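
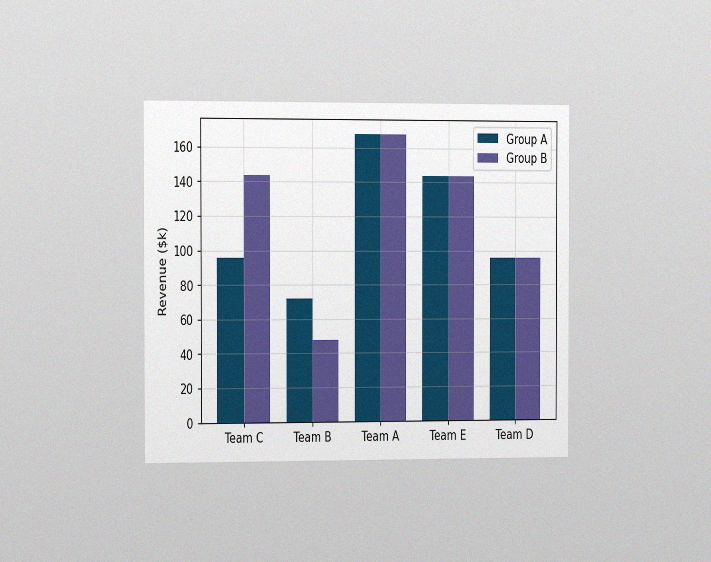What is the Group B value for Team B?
The chart is viewed slightly from the left, with some photo noise. The Group B bar at Team B reaches $48k on the y-axis.

$48k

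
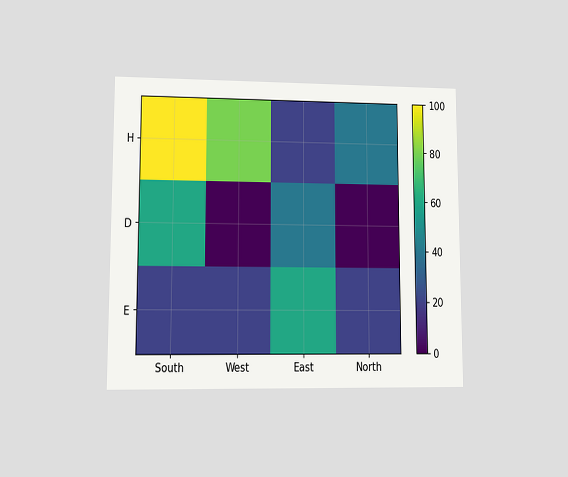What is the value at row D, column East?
40

The chart is viewed at a slight angle. Matching cell (D, East) against the colorbar gives 40.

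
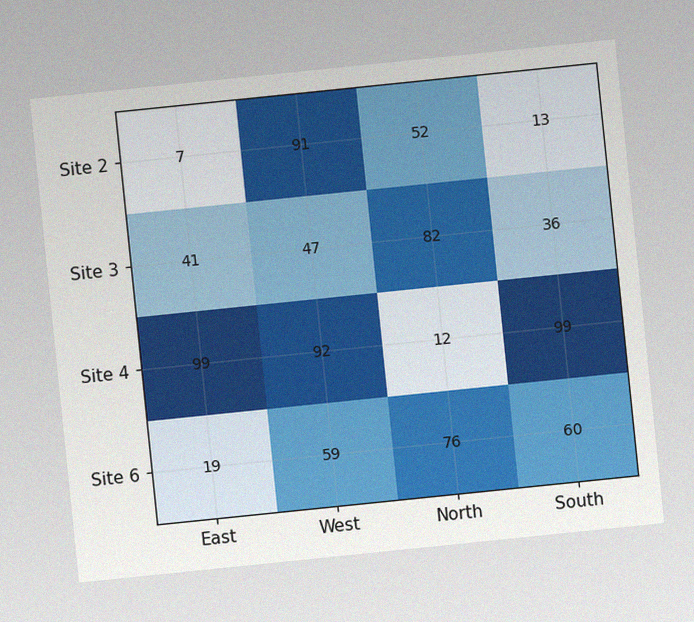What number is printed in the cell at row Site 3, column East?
41

The chart is tilted about 6° counter-clockwise, with some photo noise. The (Site 3, East) cell reads 41.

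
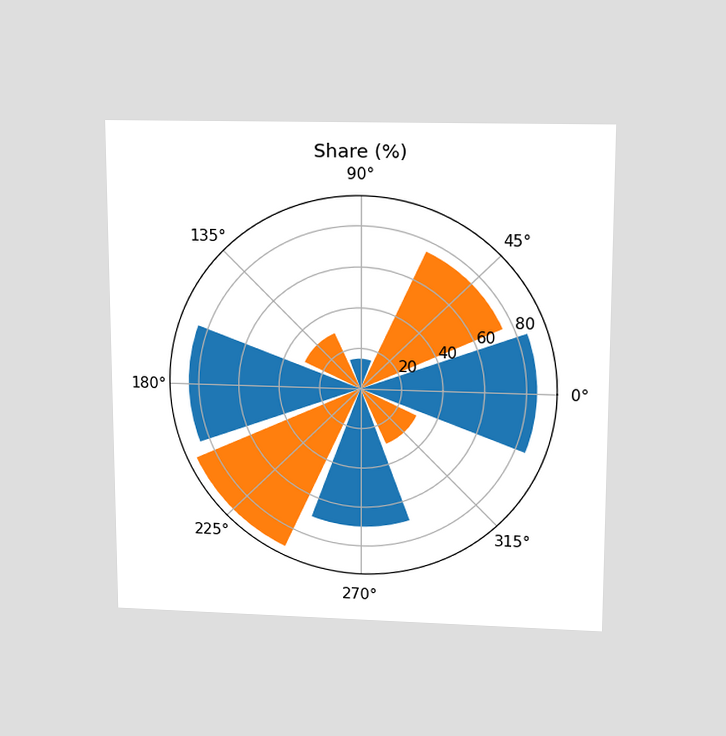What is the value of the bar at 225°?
The chart is viewed slightly from above. The bar at 225° reaches 90% on the radial axis.

90%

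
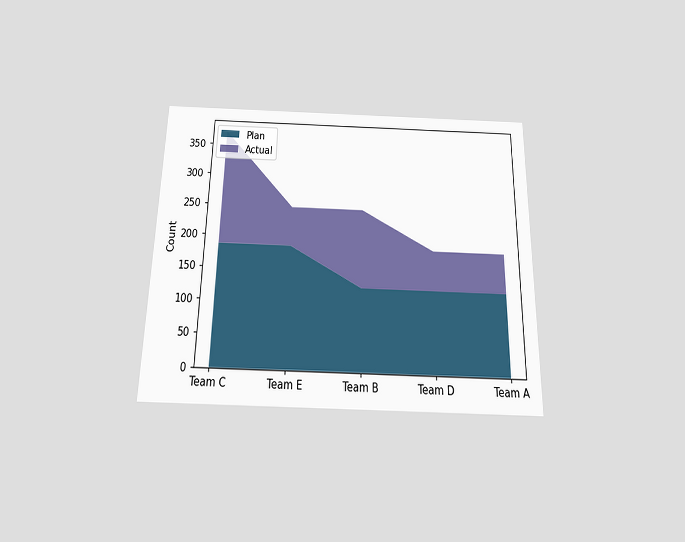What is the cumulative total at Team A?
186

The chart is viewed slightly from below. The stacked total at Team A reaches 186.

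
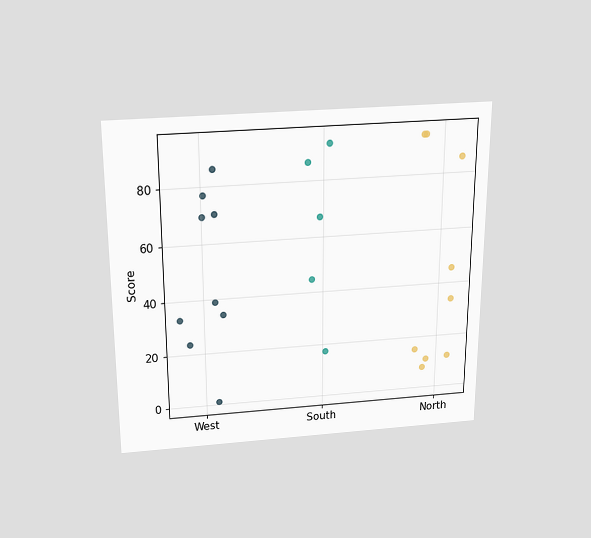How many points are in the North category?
The chart is viewed slightly from above. Counting the markers in the North column gives 9.

9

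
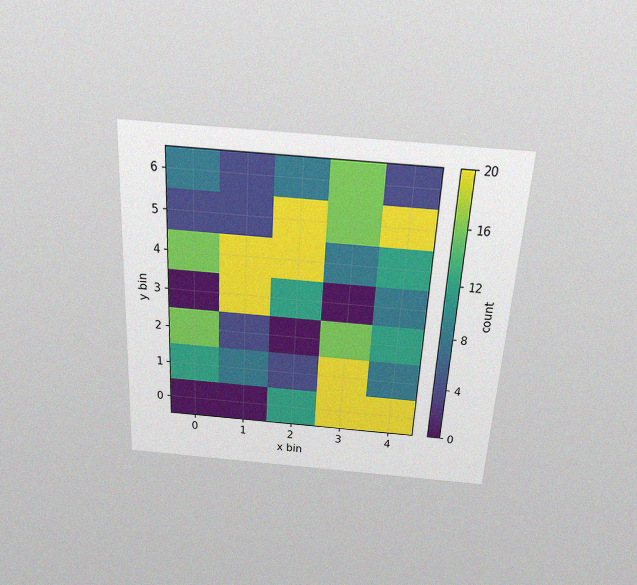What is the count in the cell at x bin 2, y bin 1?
4

The chart is tilted about 3° clockwise and viewed slightly from above, with some photo noise. Matching the cell (2, 1) against the colorbar gives 4.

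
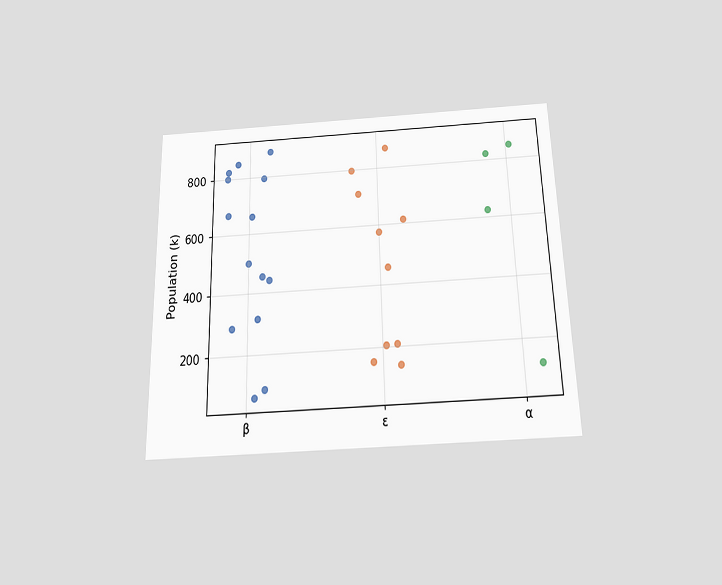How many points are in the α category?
The chart is viewed slightly from below. Counting the markers in the α column gives 4.

4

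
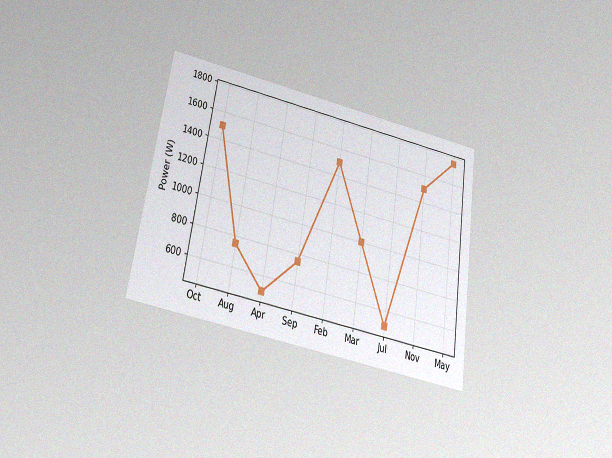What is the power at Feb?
The chart is tilted about 9° clockwise and viewed slightly from below, with some photo noise. At Feb, the line is at 1500W.

1500W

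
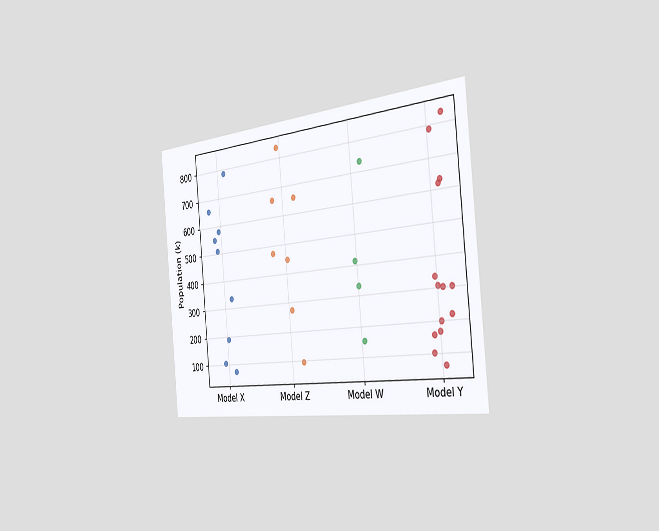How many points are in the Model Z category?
The chart is tilted about 5° counter-clockwise and viewed slightly from the right. Counting the markers in the Model Z column gives 7.

7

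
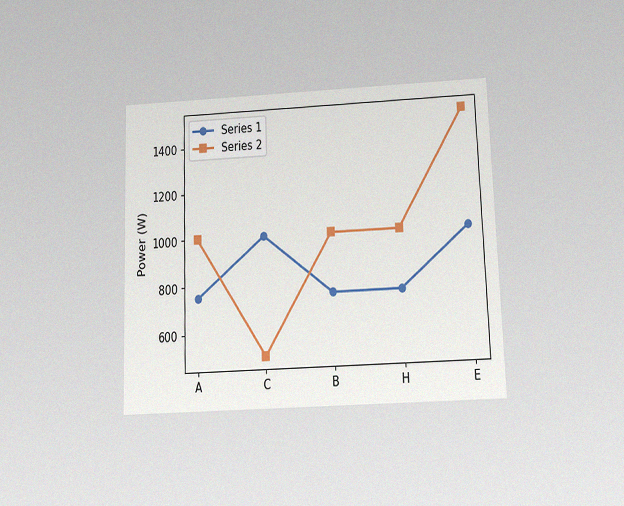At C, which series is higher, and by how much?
The chart is viewed slightly from below, with some photo noise. At C, Series 1 sits above the other line by 500W.

Series 1, by 500W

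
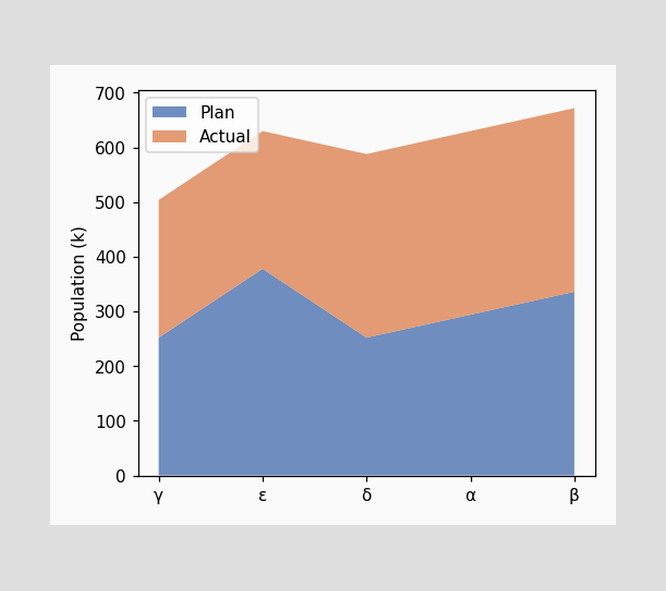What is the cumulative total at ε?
630k

The stacked total at ε reaches 630k.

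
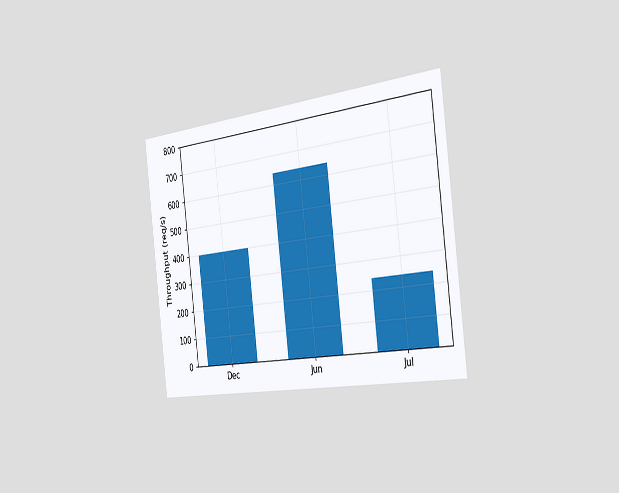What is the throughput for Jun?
The chart is tilted about 7° counter-clockwise and viewed slightly from the right. Reading along the chart's y-axis, the Jun bar reaches 640req/s.

640req/s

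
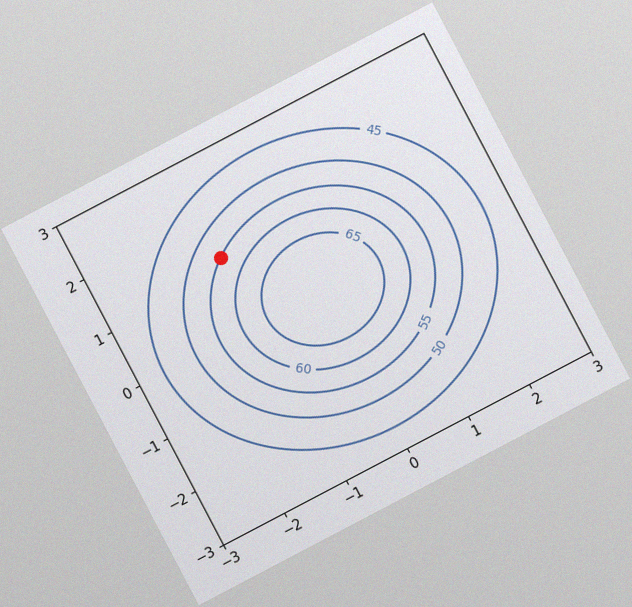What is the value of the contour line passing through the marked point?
55

The chart is tilted about 28° counter-clockwise, with some photo noise. The marked point sits on the contour labelled 55.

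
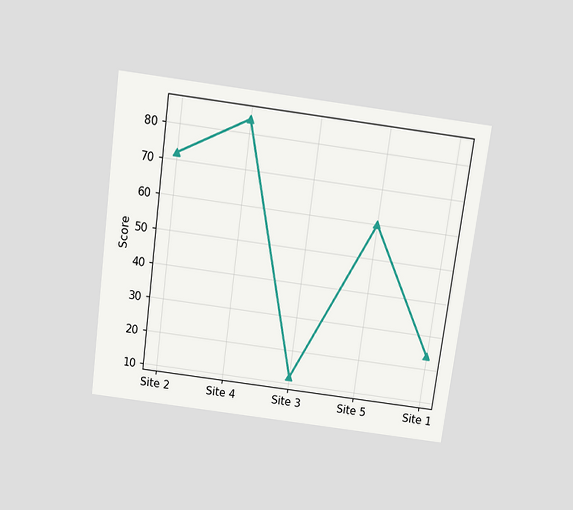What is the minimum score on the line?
The chart is tilted about 8° clockwise and viewed slightly from above. The lowest point is at Site 3, and reading across to the y-axis gives 12.

12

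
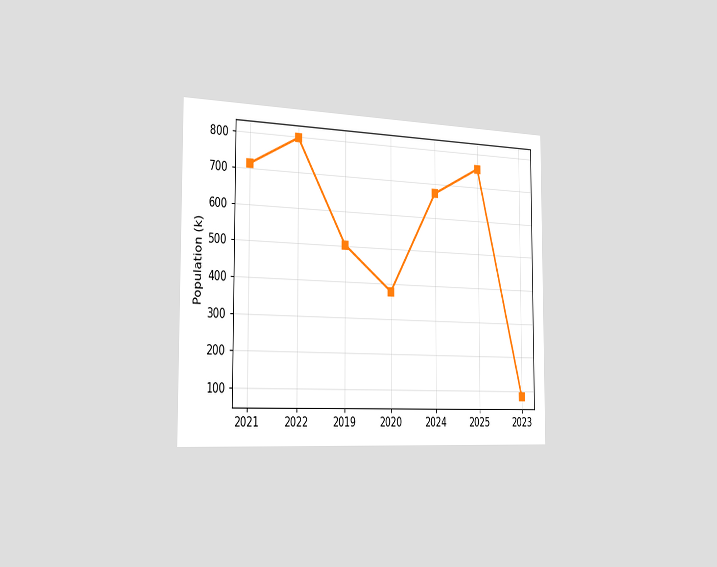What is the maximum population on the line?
The chart is viewed slightly from the left. The highest point is at 2022, and reading across to the y-axis gives 798k.

798k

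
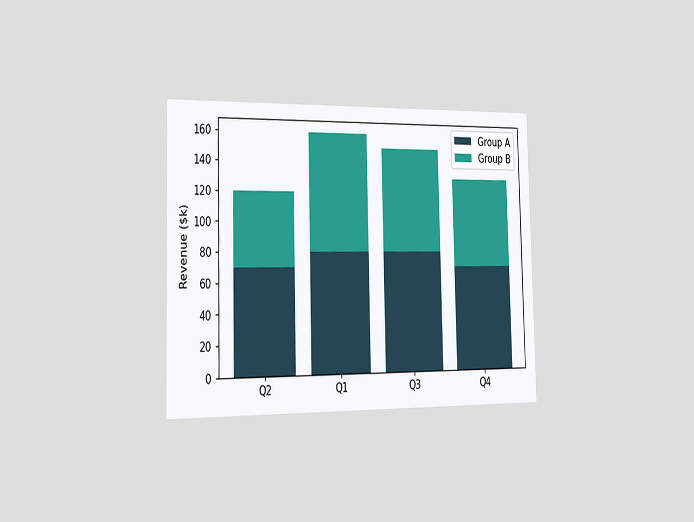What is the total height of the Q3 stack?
$150k

The chart is viewed slightly from the left. The Q3 stack's top reaches $150k on the y-axis.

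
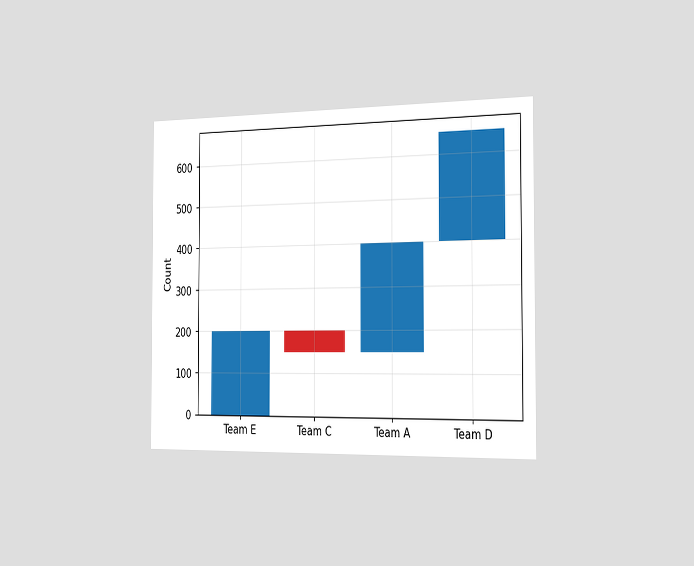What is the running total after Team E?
200

The chart is viewed slightly from the right. After Team E the running total reaches 200.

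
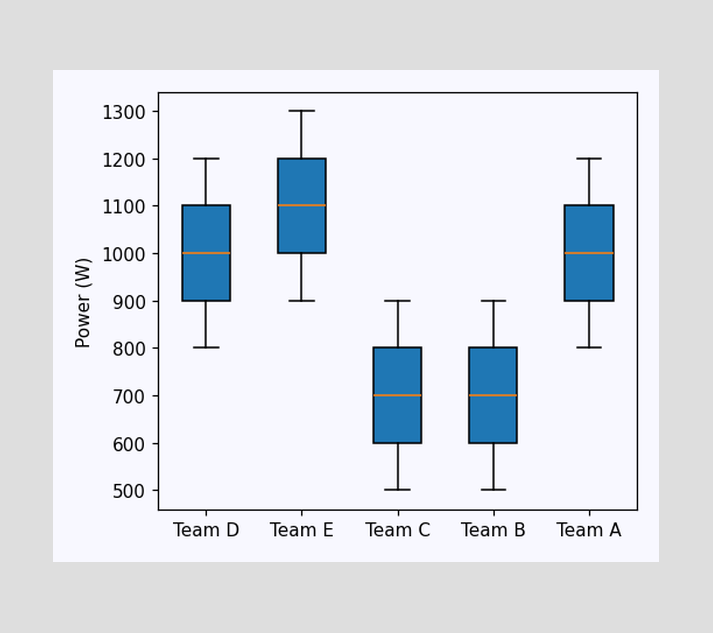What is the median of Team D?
1000W

The median line in the Team D box sits at 1000W.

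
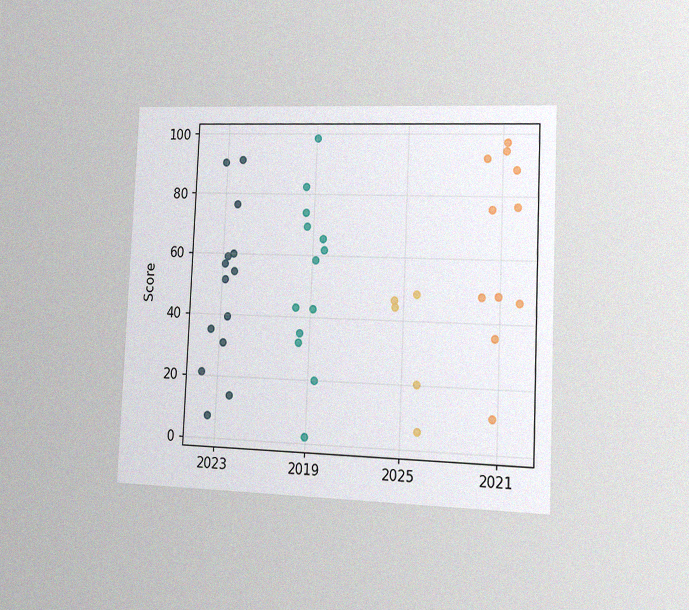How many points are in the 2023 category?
The chart is tilted about 3° clockwise and viewed slightly from the right, with some photo noise. Counting the markers in the 2023 column gives 14.

14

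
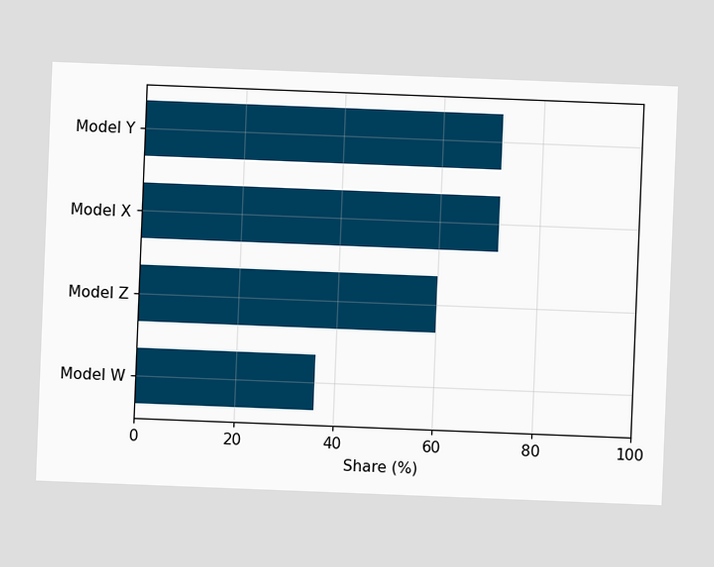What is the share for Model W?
The chart is tilted about 2° clockwise. Reading along the chart's x-axis, the Model W bar reaches 36%.

36%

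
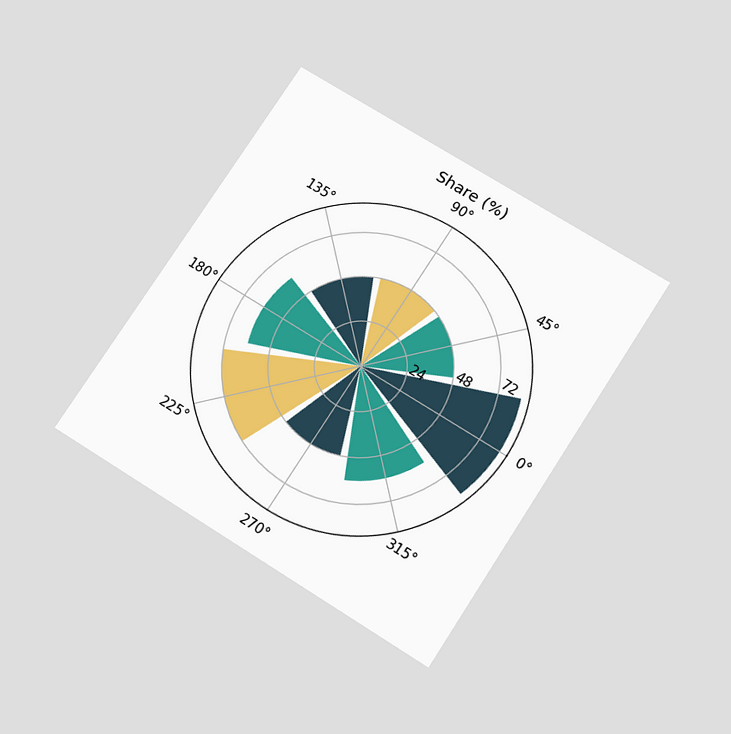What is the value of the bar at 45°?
48%

The chart is tilted about 33° clockwise and viewed slightly from below. The bar at 45° reaches 48% on the radial axis.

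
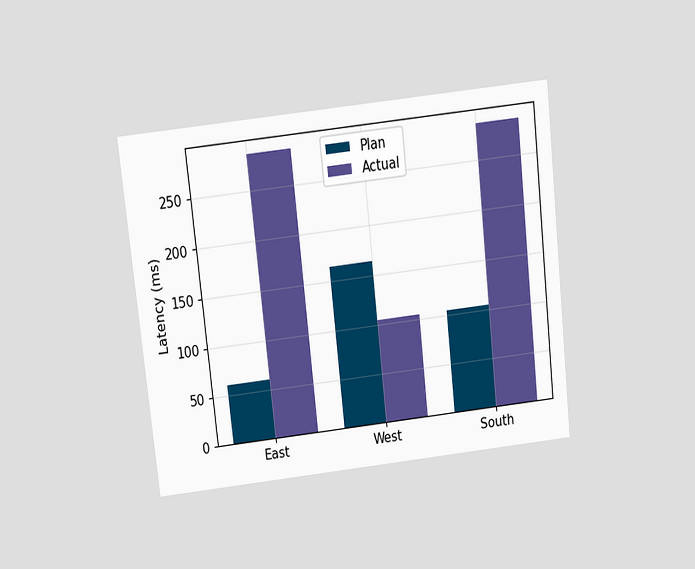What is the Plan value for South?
The chart is tilted about 6° counter-clockwise and viewed slightly from above. The Plan bar at South reaches 105ms on the y-axis.

105ms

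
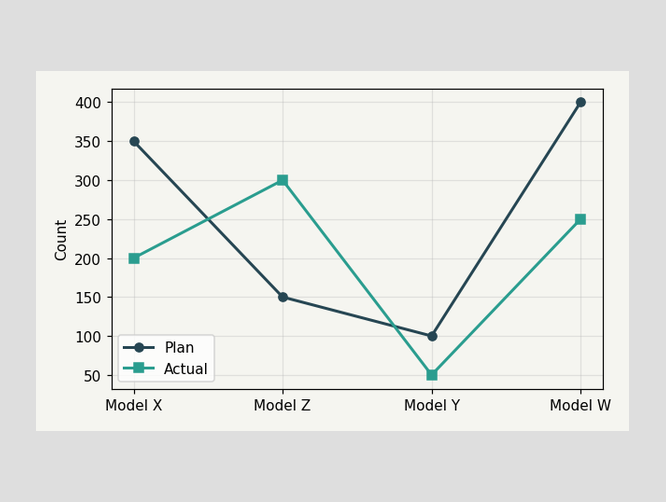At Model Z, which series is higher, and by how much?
Actual, by 150

At Model Z, Actual sits above the other line by 150.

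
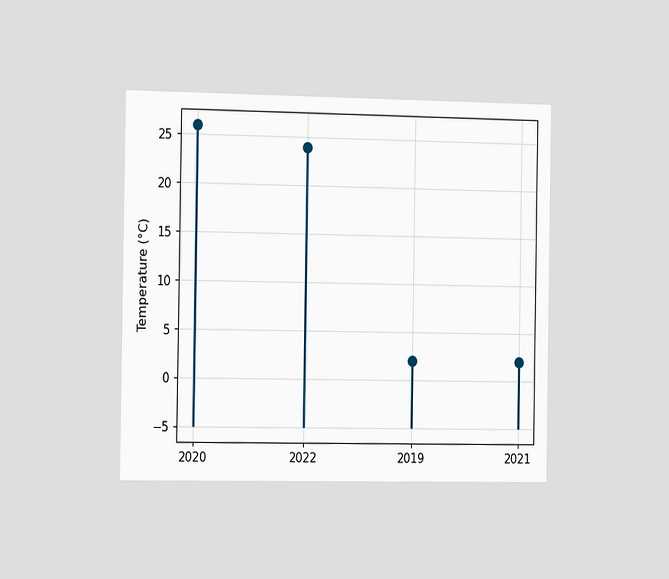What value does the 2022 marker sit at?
The chart is viewed slightly from the left. The 2022 marker sits at 24°C.

24°C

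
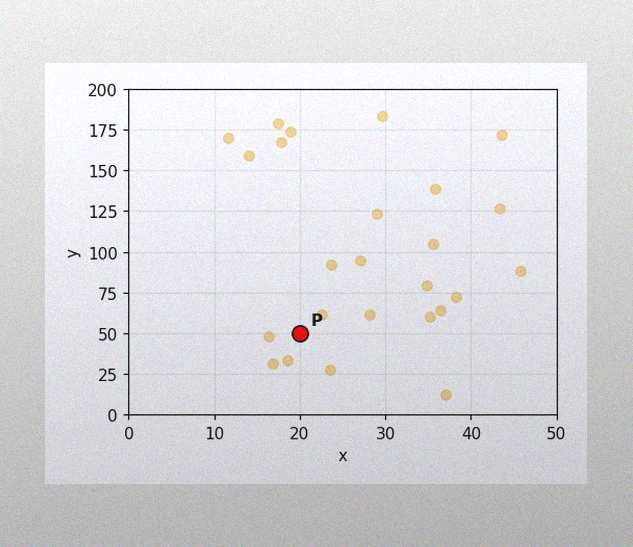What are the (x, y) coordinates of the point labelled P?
(20, 50)

The image has some photo noise and uneven lighting. Following the gridlines from P to each axis, P sits at (20, 50).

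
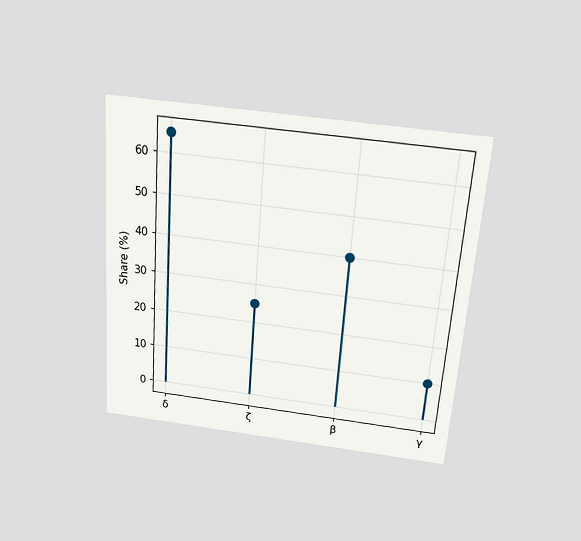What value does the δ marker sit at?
65%

The chart is tilted about 4° clockwise and viewed slightly from above. The δ marker sits at 65%.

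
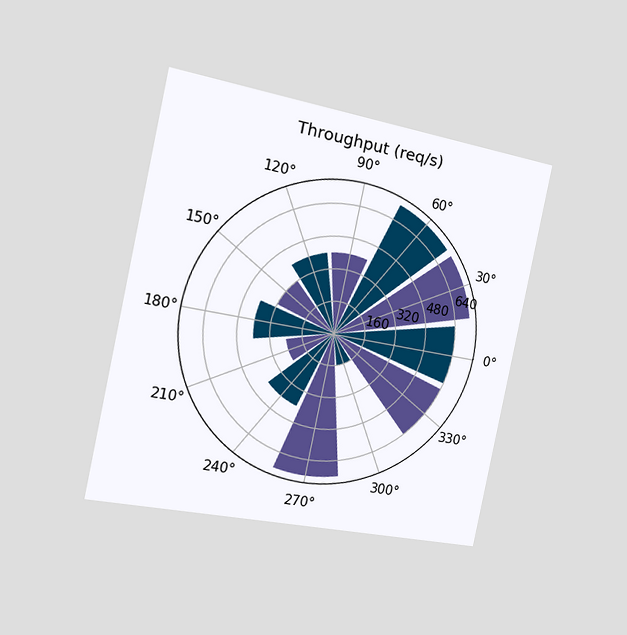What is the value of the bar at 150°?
320req/s

The chart is tilted about 12° clockwise and viewed slightly from the left. The bar at 150° reaches 320req/s on the radial axis.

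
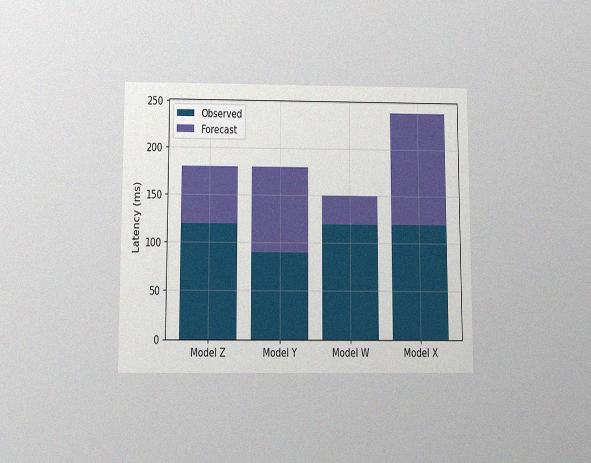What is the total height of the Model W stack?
The chart is viewed slightly from below, with some photo noise. The Model W stack's top reaches 150ms on the y-axis.

150ms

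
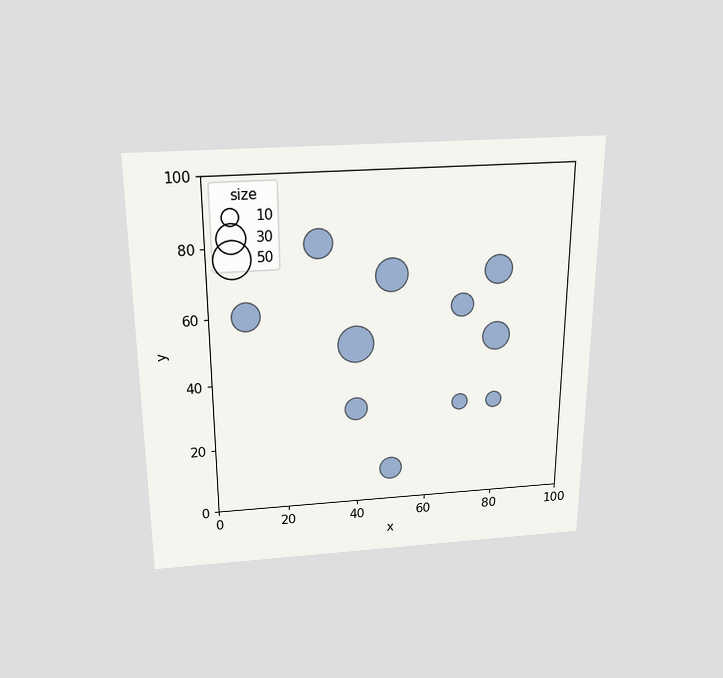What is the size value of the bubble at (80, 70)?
30

The chart is viewed slightly from above. Matching the bubble at (80, 70) against the size legend gives 30.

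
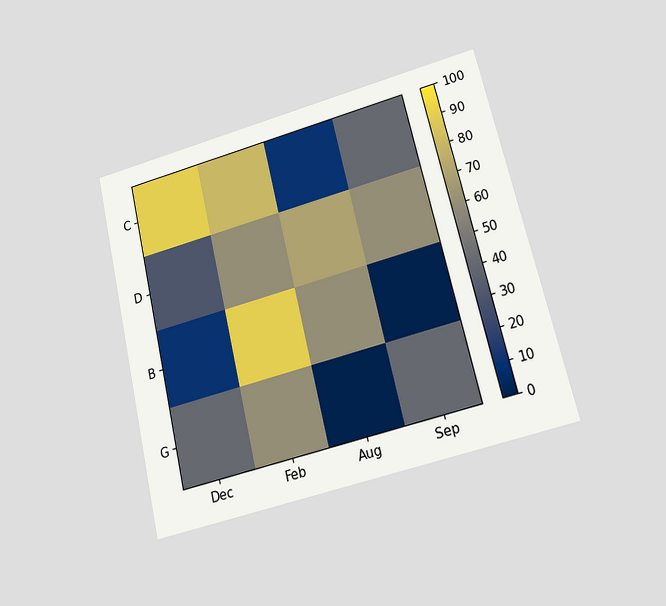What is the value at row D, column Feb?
The chart is tilted about 14° counter-clockwise and viewed at a slight angle. Matching cell (D, Feb) against the colorbar gives 60.

60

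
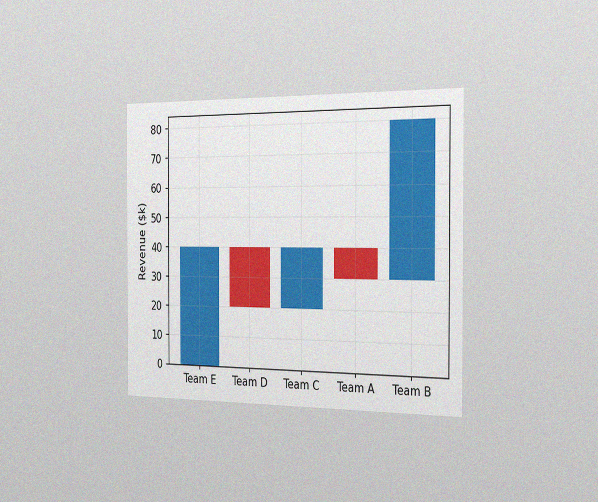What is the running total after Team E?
The chart is viewed slightly from the right, with some photo noise. After Team E the running total reaches $40k.

$40k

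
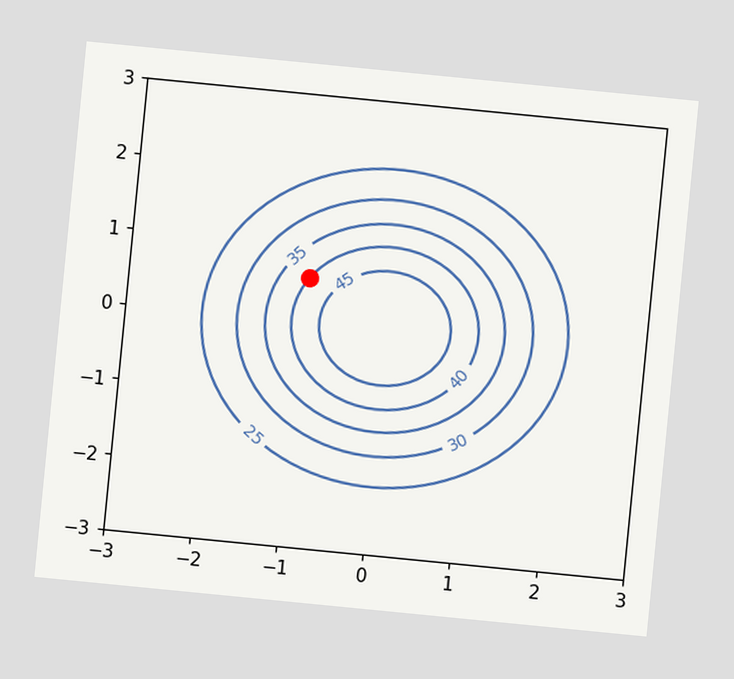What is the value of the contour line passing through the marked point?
The chart is tilted about 6° clockwise. The marked point sits on the contour labelled 40.

40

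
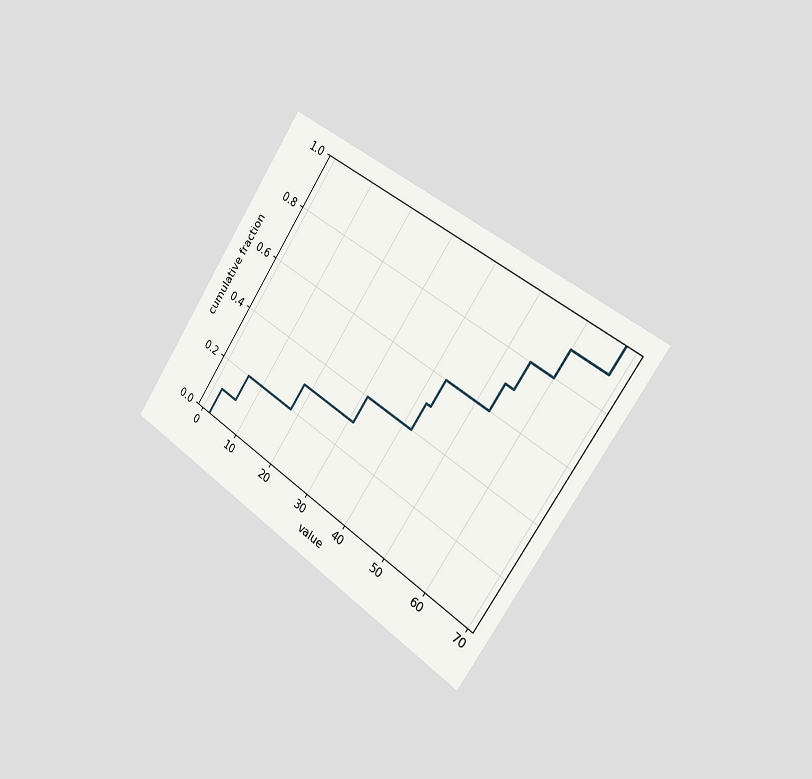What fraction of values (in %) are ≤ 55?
The chart is tilted about 34° clockwise and viewed slightly from the right. At x=55 the ECDF step is at 80%.

80%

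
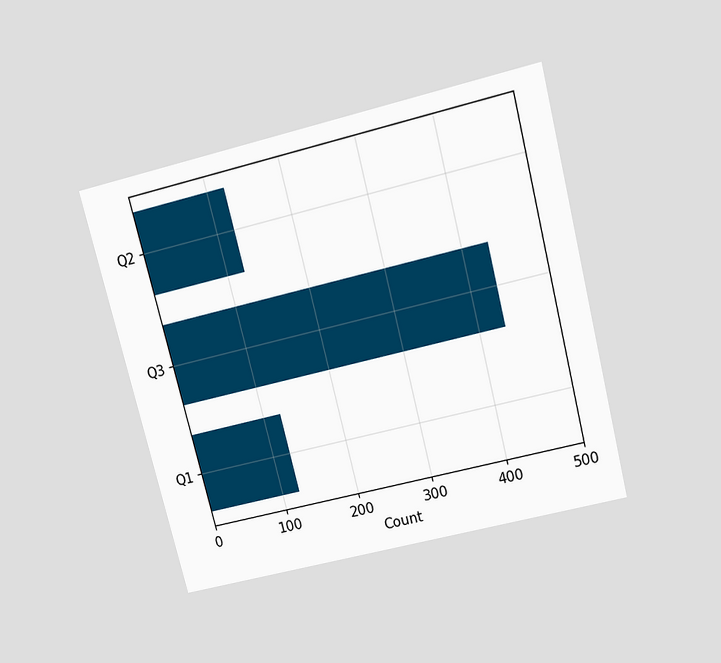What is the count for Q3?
434

The chart is tilted about 14° counter-clockwise and viewed slightly from above. Reading along the chart's x-axis, the Q3 bar reaches 434.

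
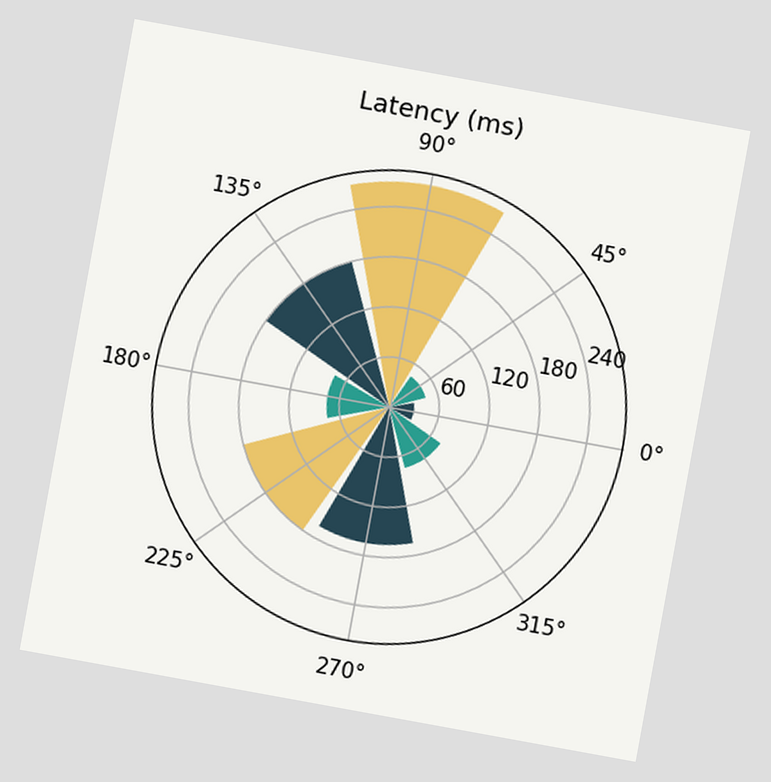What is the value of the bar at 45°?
45ms

The chart is tilted about 10° clockwise. The bar at 45° reaches 45ms on the radial axis.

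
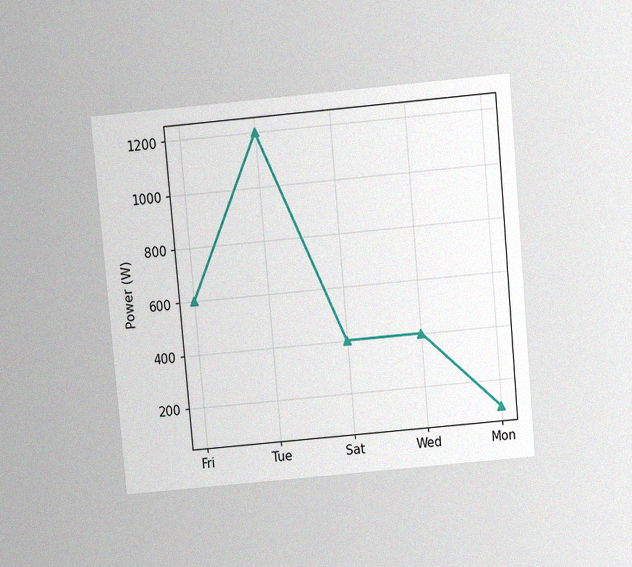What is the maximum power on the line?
1200W

The chart is tilted about 5° counter-clockwise and viewed slightly from above, with some photo noise. The highest point is at Tue, and reading across to the y-axis gives 1200W.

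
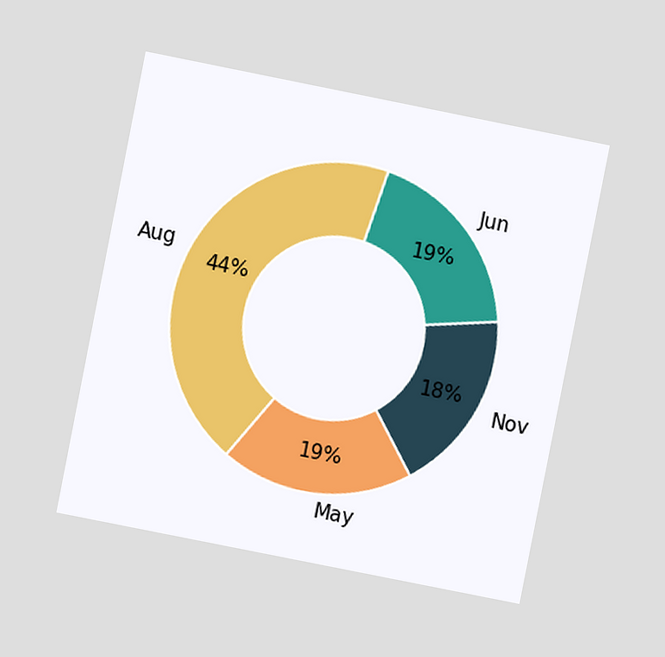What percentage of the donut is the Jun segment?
The chart is tilted about 11° clockwise and viewed at a slight angle. The Jun segment takes up 19% of the ring.

19%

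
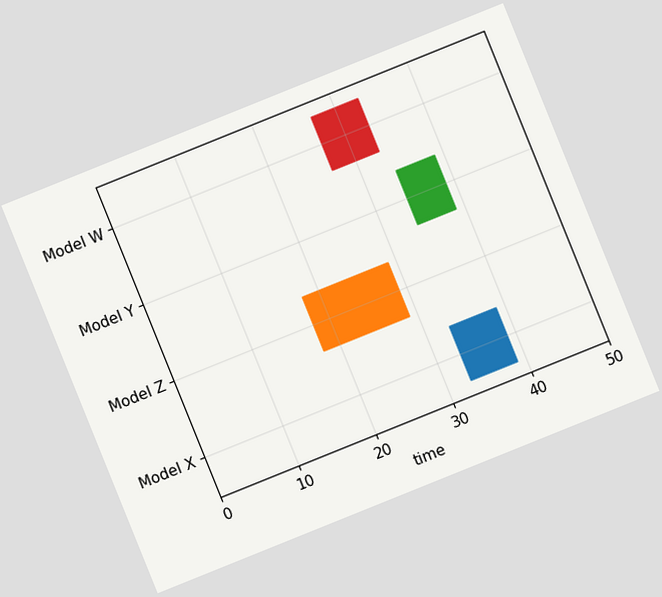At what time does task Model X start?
The chart is tilted about 22° counter-clockwise. The Model X bar begins at t=33.

33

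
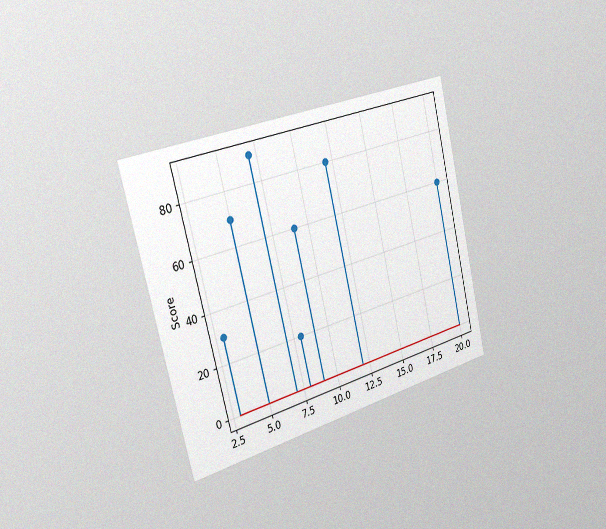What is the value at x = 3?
30

The chart is tilted about 14° counter-clockwise and viewed slightly from the left, with some photo noise. The stem at x=3 reaches 30.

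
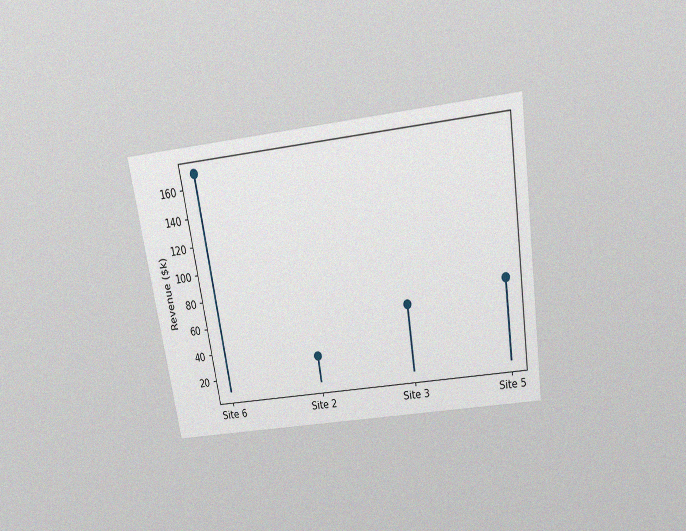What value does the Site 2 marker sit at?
The chart is tilted about 9° counter-clockwise and viewed slightly from above, with some photo noise. The Site 2 marker sits at $30k.

$30k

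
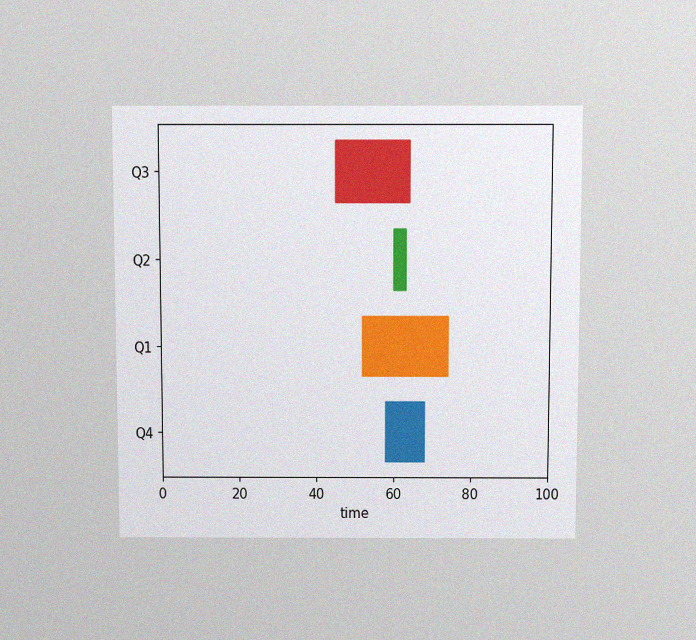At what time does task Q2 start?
The chart is viewed slightly from above, with some photo noise. The Q2 bar begins at t=60.

60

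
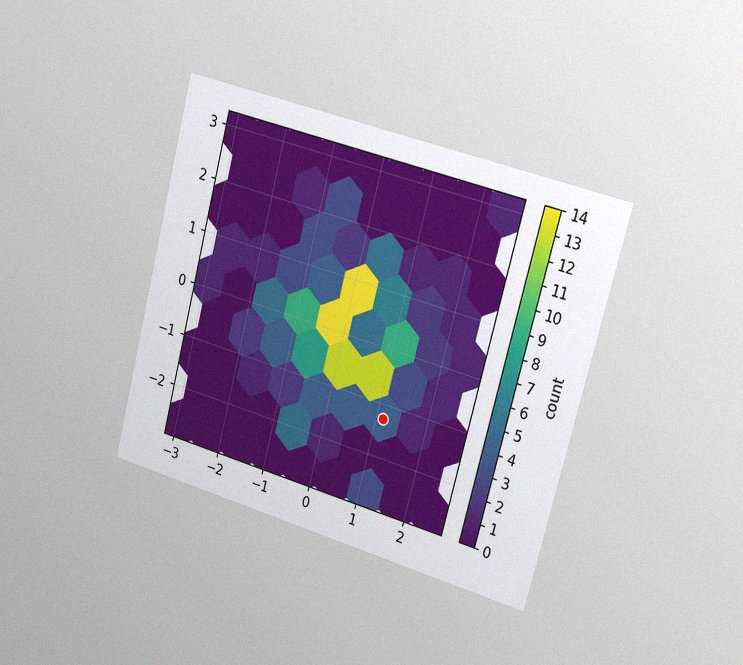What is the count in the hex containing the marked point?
4

The chart is tilted about 15° clockwise and viewed slightly from the right, with some photo noise. The marked hex reads 4 on the colorbar.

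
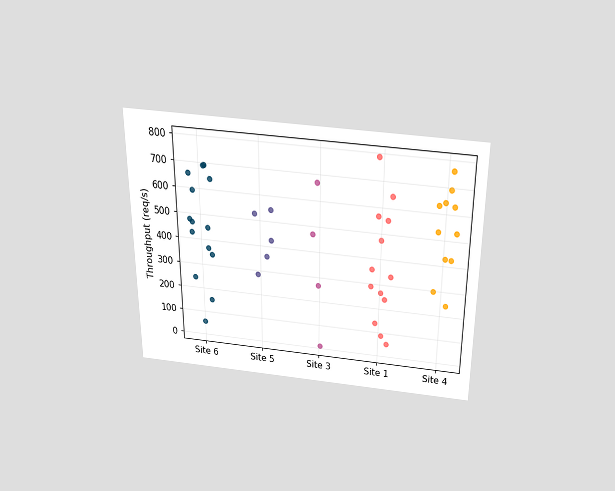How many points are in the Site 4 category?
The chart is viewed slightly from above. Counting the markers in the Site 4 column gives 11.

11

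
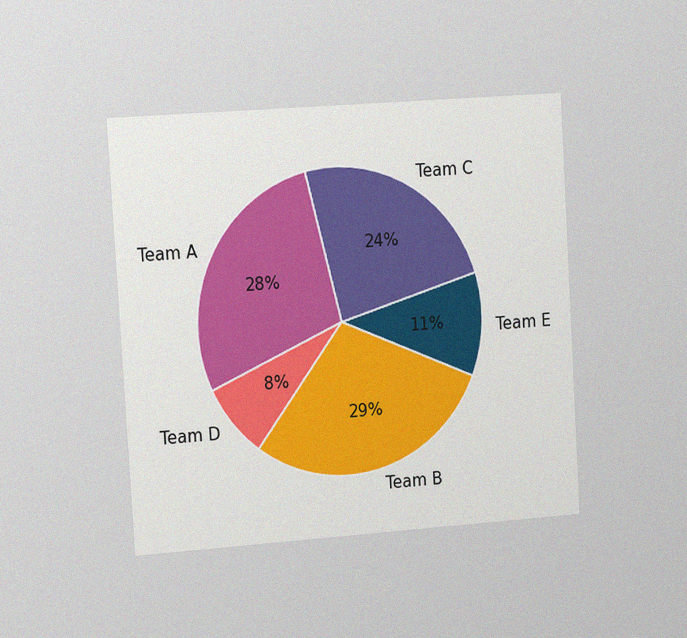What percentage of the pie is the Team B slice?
The chart is tilted about 3° counter-clockwise and viewed slightly from the left, with some photo noise. The Team B slice takes up 29% of the pie.

29%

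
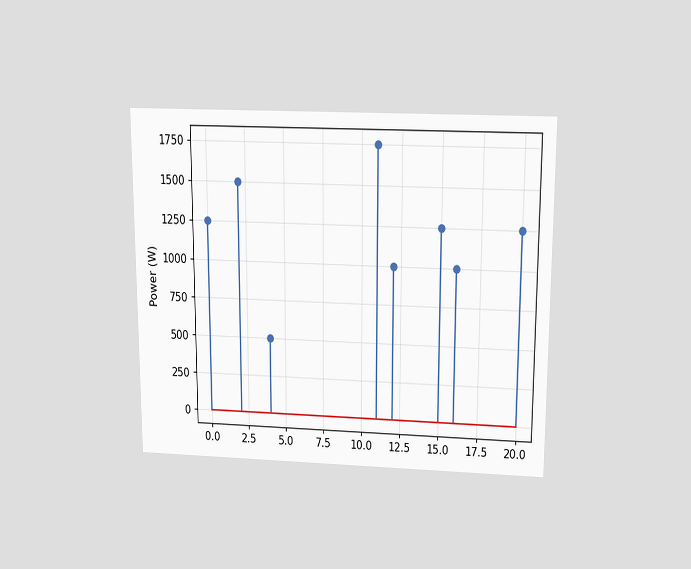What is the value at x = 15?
1250W

The chart is viewed slightly from above. The stem at x=15 reaches 1250W.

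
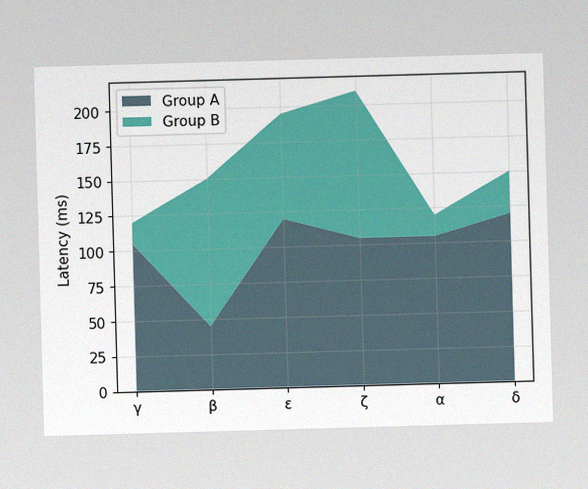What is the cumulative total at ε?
The image has some photo noise and uneven lighting. The stacked total at ε reaches 195ms.

195ms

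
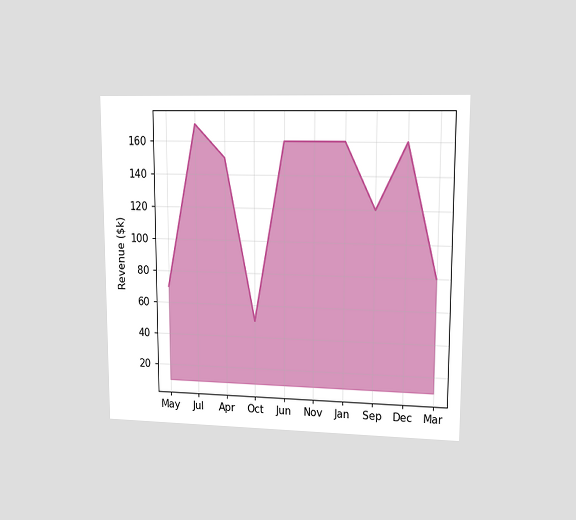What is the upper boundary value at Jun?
$160k

The chart is viewed at a slight angle. At Jun the upper boundary is at $160k.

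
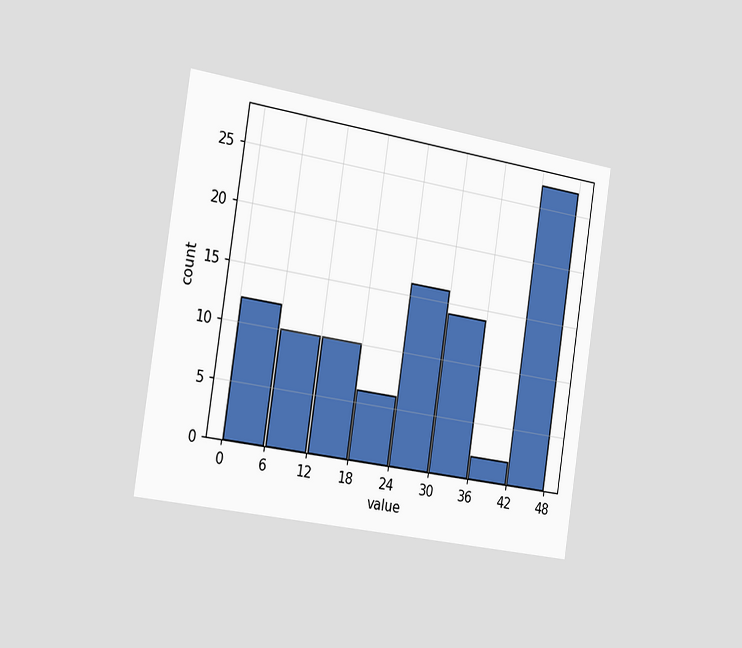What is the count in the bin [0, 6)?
The chart is tilted about 9° clockwise and viewed slightly from the left. The [0, 6) bin has height 12.

12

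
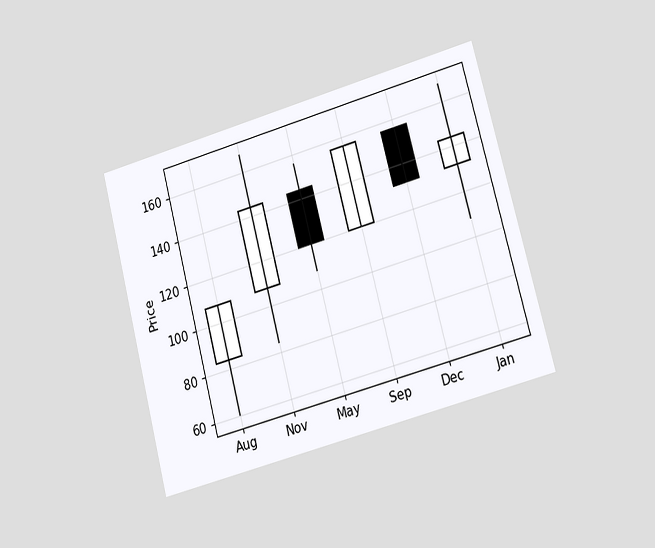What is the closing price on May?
120

The chart is tilted about 15° counter-clockwise and viewed at a slight angle. The May candle closes at 120.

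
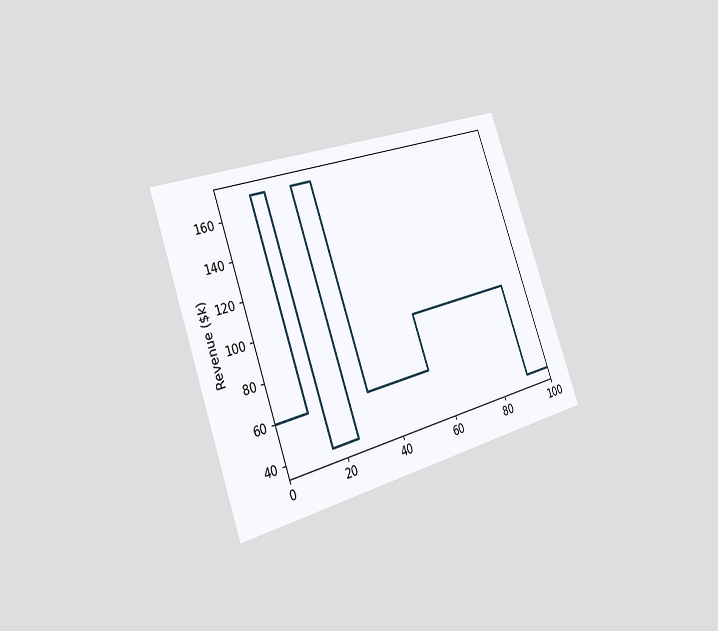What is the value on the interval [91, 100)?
The chart is tilted about 19° counter-clockwise and viewed slightly from the left. On [91, 100) the step sits at $40k.

$40k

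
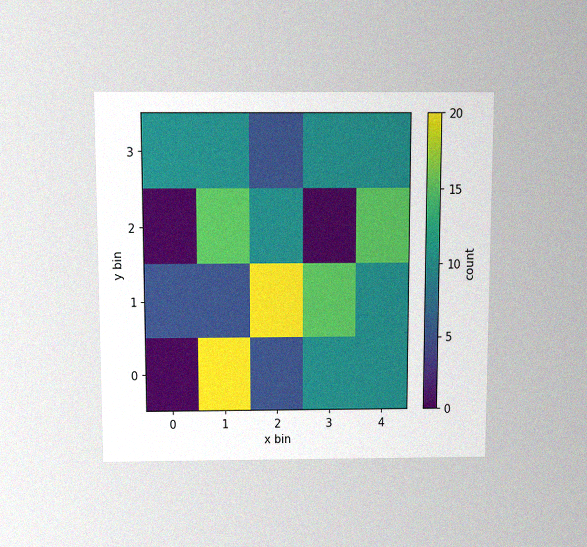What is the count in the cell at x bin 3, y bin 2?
The chart is viewed slightly from above, with some photo noise. Matching the cell (3, 2) against the colorbar gives 0.

0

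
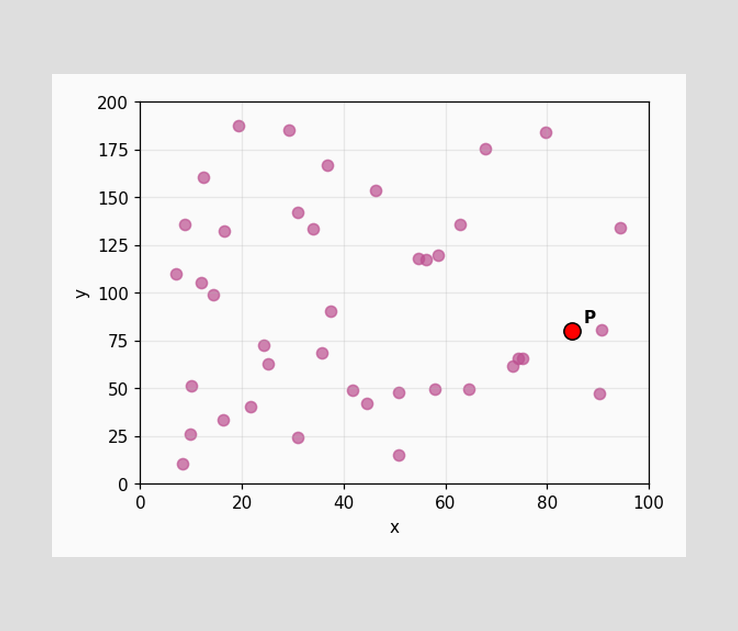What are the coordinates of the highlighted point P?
Following the gridlines from P to each axis, P sits at (85, 80).

(85, 80)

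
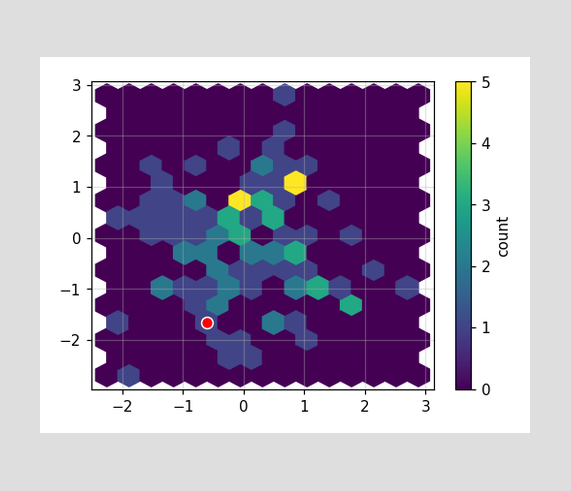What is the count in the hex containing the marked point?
1

The marked hex reads 1 on the colorbar.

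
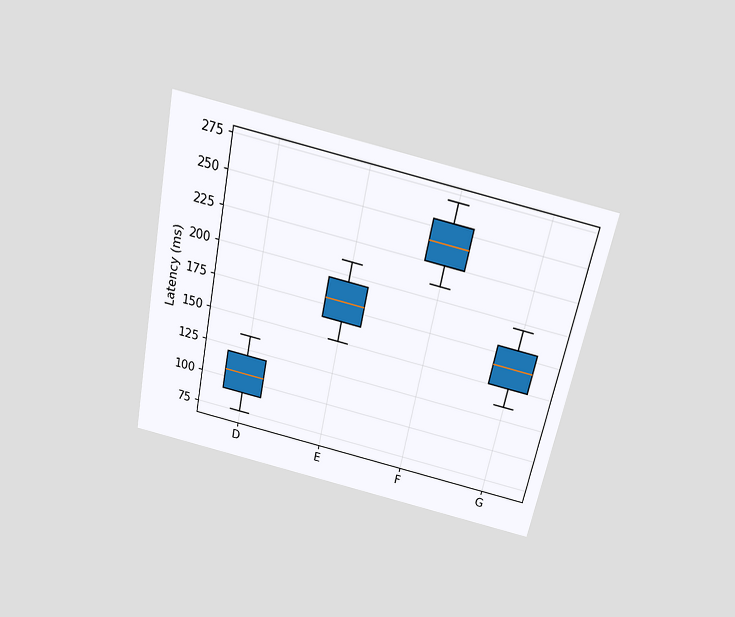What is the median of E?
The chart is tilted about 12° clockwise and viewed slightly from above. The median line in the E box sits at 180ms.

180ms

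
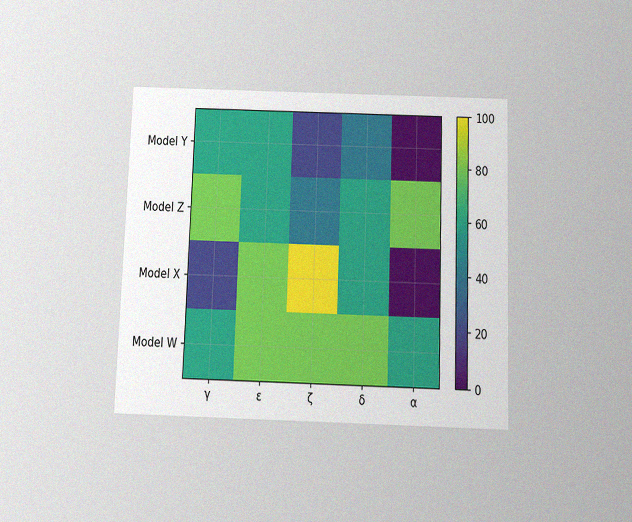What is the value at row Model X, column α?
0

The chart is viewed slightly from below, with some photo noise. Matching cell (Model X, α) against the colorbar gives 0.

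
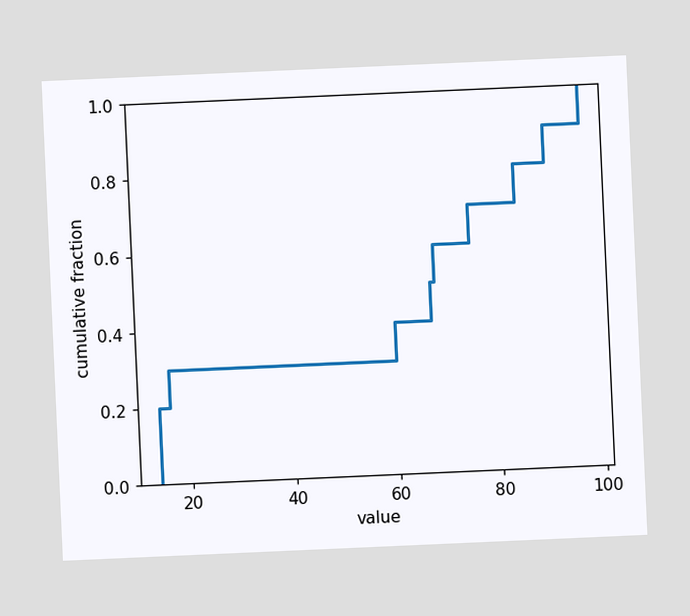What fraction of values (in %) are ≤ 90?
90%

The chart is tilted about 3° counter-clockwise. At x=90 the ECDF step is at 90%.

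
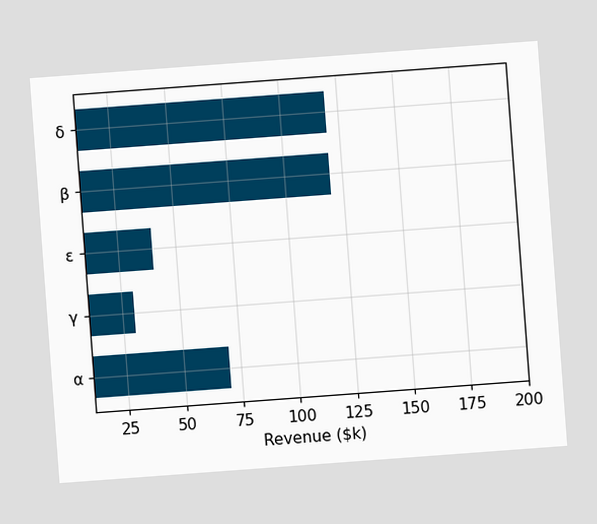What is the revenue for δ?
$120k

The chart is tilted about 4° counter-clockwise. Reading along the chart's x-axis, the δ bar reaches $120k.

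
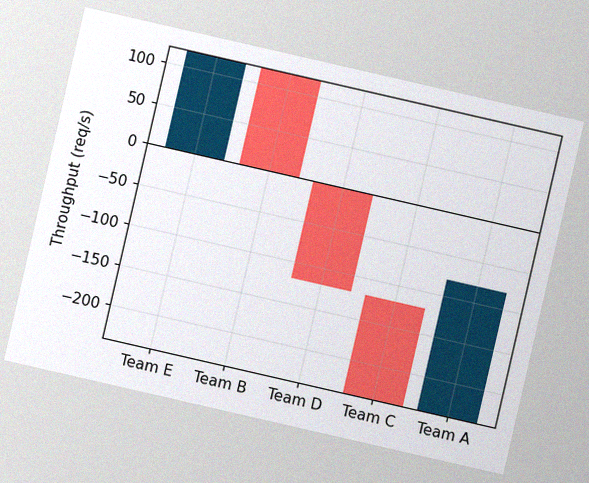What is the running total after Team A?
-80req/s

The chart is tilted about 13° clockwise, with some photo noise. After Team A the running total reaches -80req/s.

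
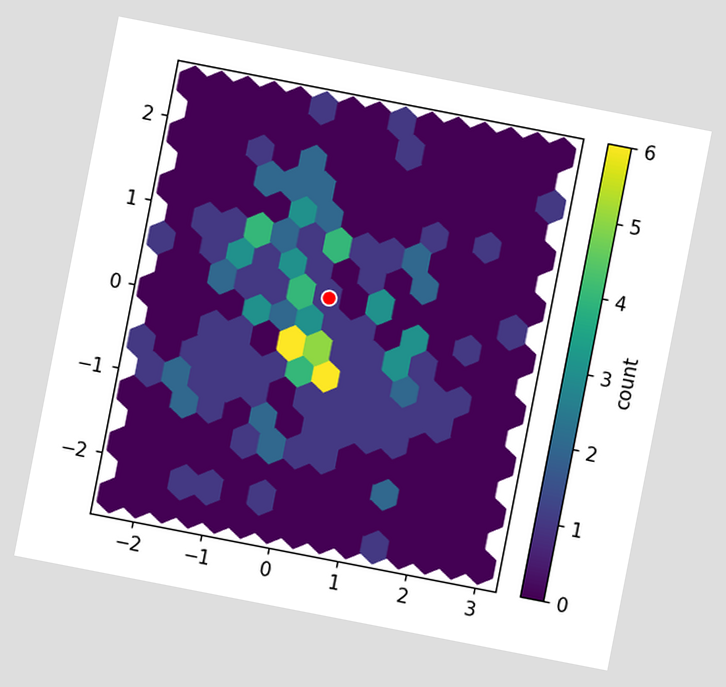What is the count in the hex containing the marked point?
1

The chart is tilted about 11° clockwise. The marked hex reads 1 on the colorbar.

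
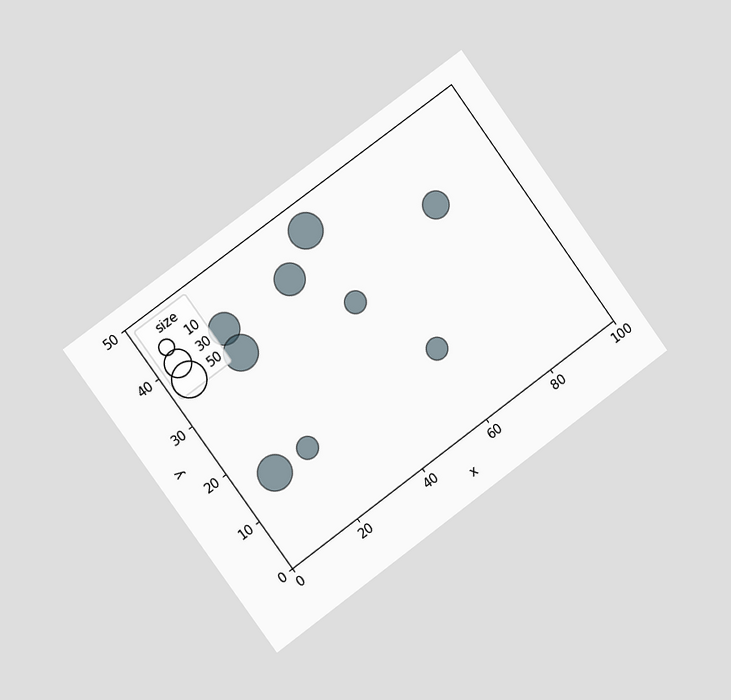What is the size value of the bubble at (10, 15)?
The chart is tilted about 36° counter-clockwise and viewed slightly from the left. Matching the bubble at (10, 15) against the size legend gives 50.

50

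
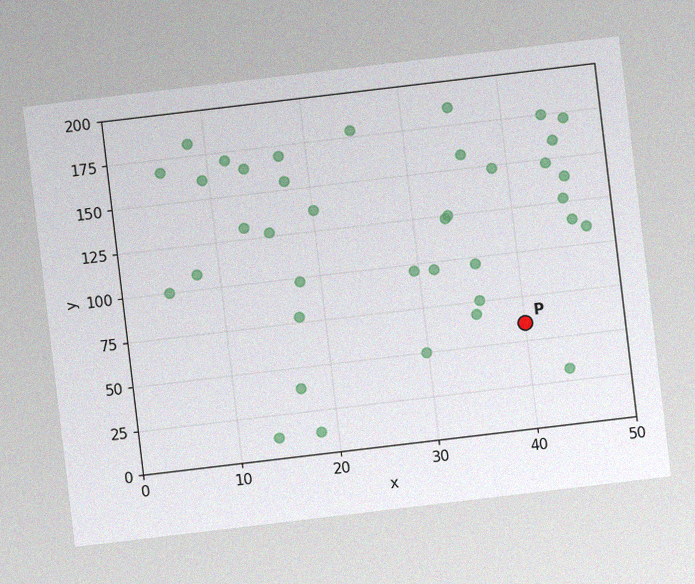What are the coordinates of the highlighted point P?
The chart is tilted about 7° counter-clockwise, with some photo noise. Following the gridlines from P to each axis, P sits at (40, 60).

(40, 60)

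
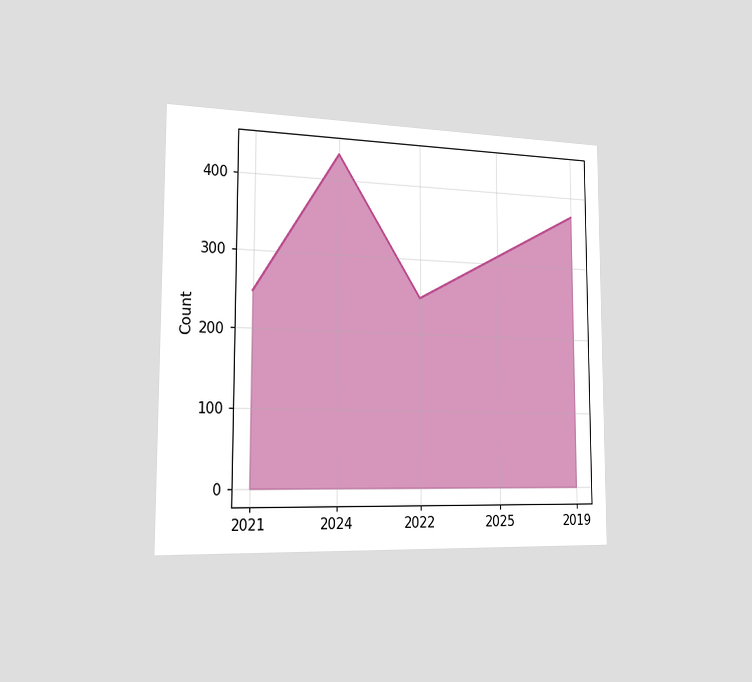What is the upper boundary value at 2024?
434

The chart is viewed slightly from the left. At 2024 the upper boundary is at 434.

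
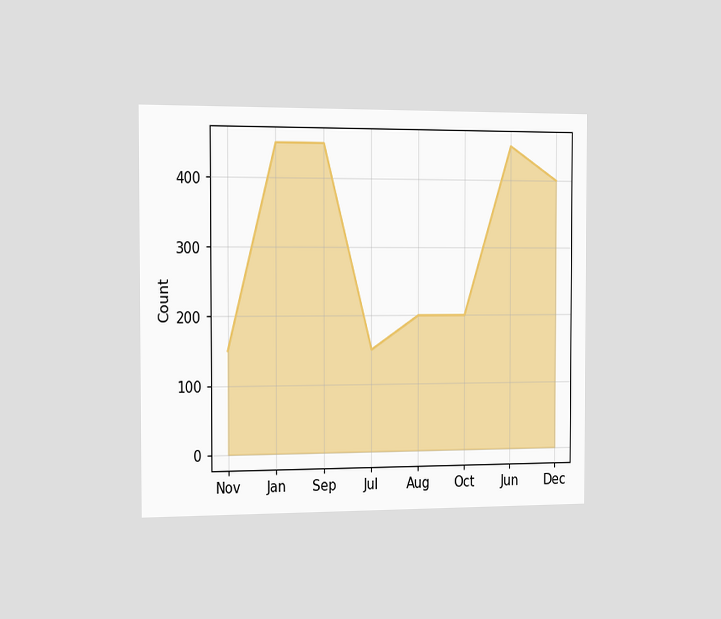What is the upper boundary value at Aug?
200

The chart is viewed slightly from the left. At Aug the upper boundary is at 200.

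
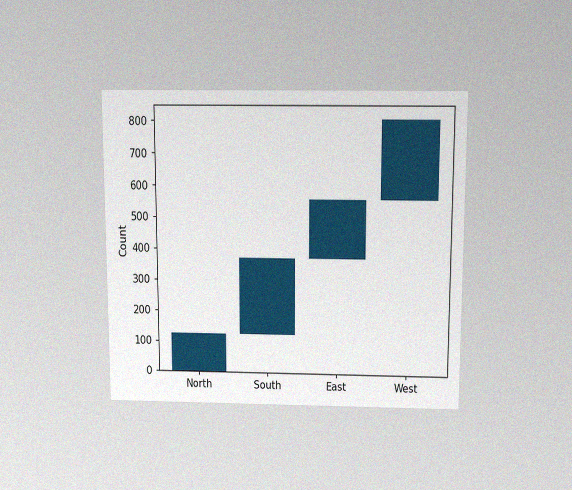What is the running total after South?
372

The chart is viewed slightly from above, with some photo noise. After South the running total reaches 372.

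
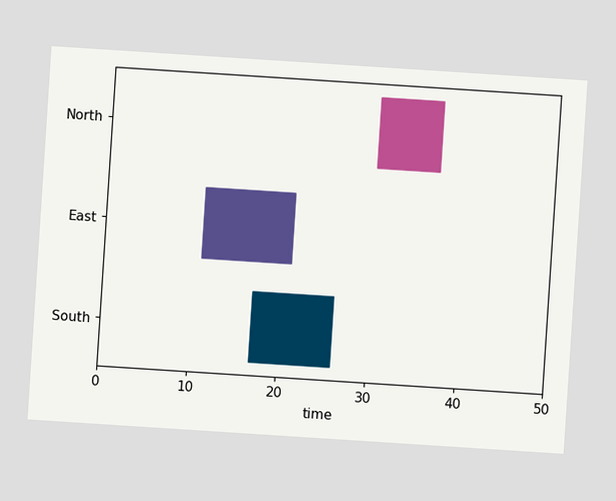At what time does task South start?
The chart is tilted about 4° clockwise. The South bar begins at t=17.

17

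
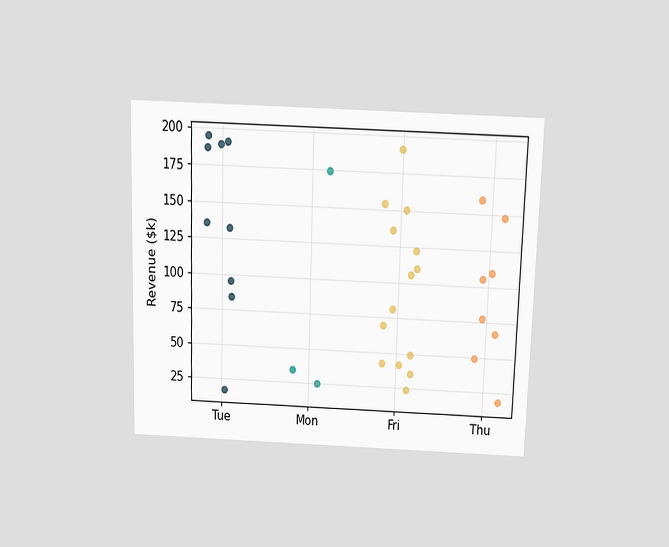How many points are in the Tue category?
9

The chart is viewed slightly from above. Counting the markers in the Tue column gives 9.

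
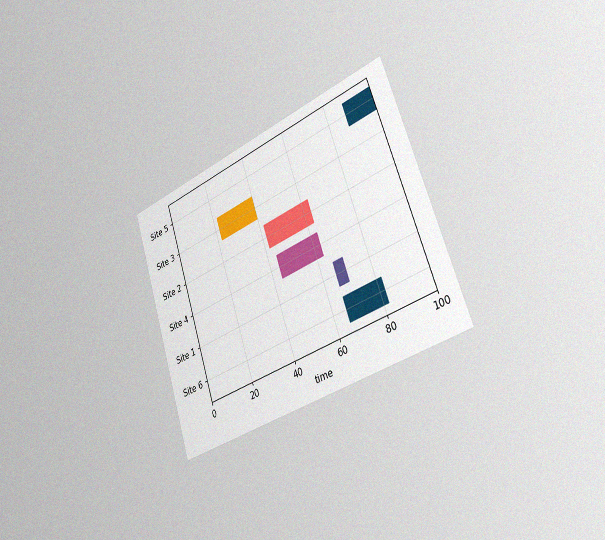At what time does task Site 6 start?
66

The chart is tilted about 19° counter-clockwise and viewed slightly from the right, with some photo noise. The Site 6 bar begins at t=66.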